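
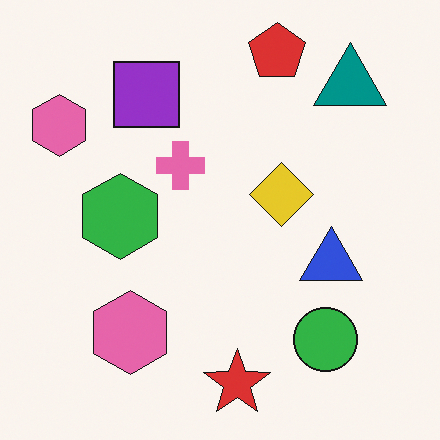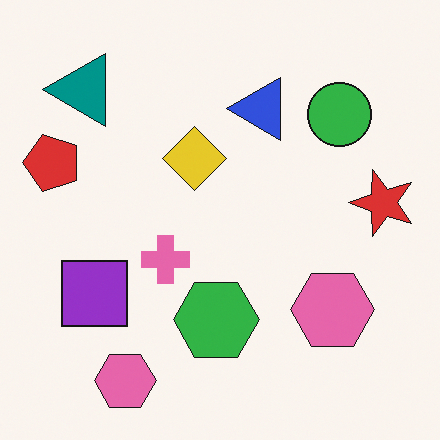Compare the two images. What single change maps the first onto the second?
This is the original image rotated 90° counter-clockwise.

The teal triangle sits in the top-right of the first image and the top-left of the second — consistent with a whole-image 90° counter-clockwise rotation.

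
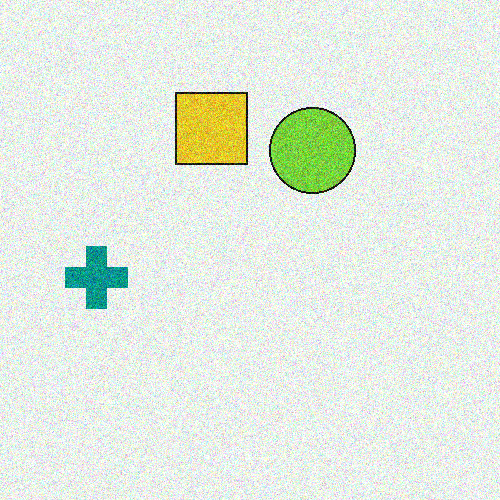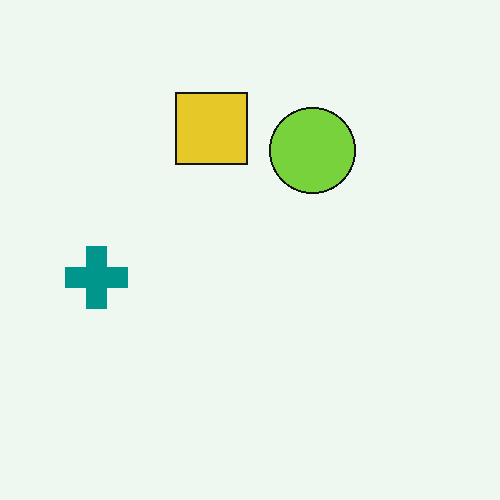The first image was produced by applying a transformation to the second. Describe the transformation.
The transformation is: degraded with strong gaussian noise.

Random speckle covers the whole image, including the flat background.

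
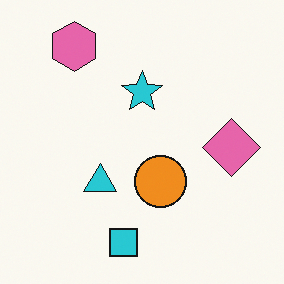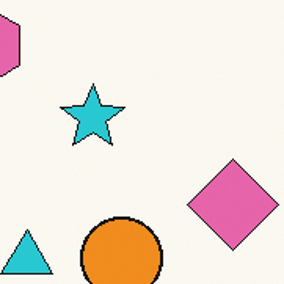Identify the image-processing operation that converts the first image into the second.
The image was cropped to a modestly smaller region and rescaled.

The visible shapes are larger and the field of view is narrower; shapes near the original edges may be partly or wholly outside the frame — a crop-and-rescale.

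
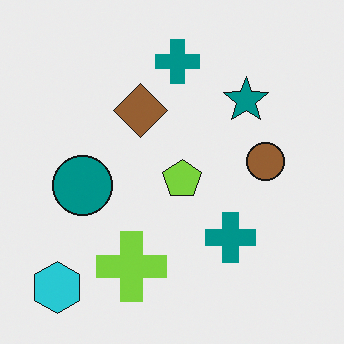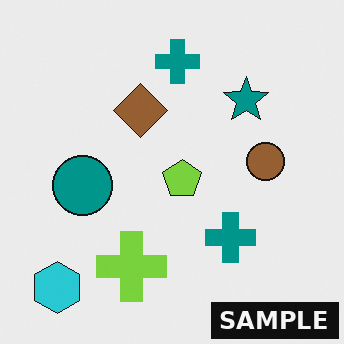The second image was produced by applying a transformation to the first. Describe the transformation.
The image was watermarked with the text "SAMPLE" in the lower-right corner.

A dark label reading "SAMPLE" appears in the lower-right corner.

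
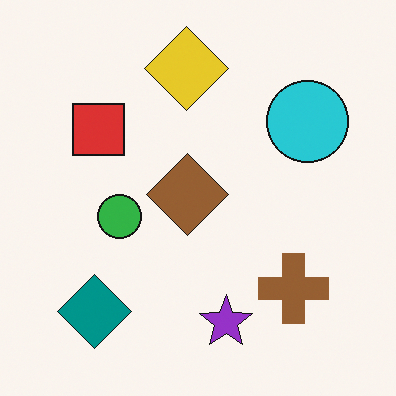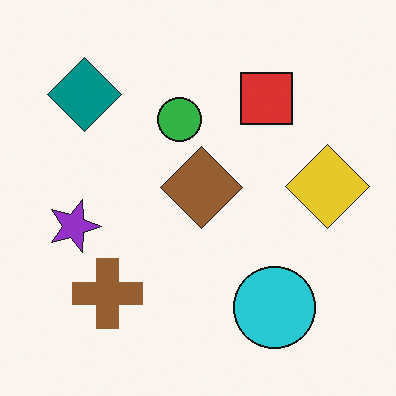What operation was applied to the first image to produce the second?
The second image is the first rotated 90° clockwise.

The teal diamond sits in the bottom-left of the first image and the top-left of the second — consistent with a whole-image 90° clockwise rotation.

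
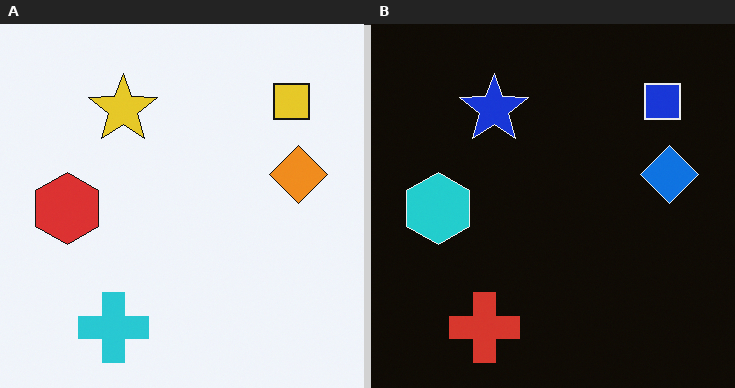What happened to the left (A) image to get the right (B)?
This is the original image color-inverted (negative).

The light background has become dark and every shape's color is its complement — a photographic negative.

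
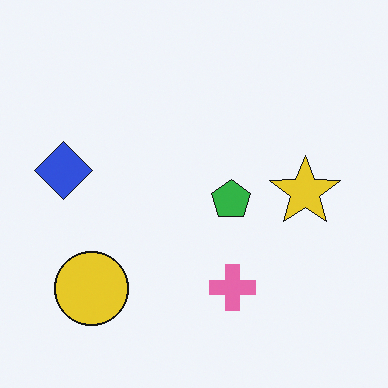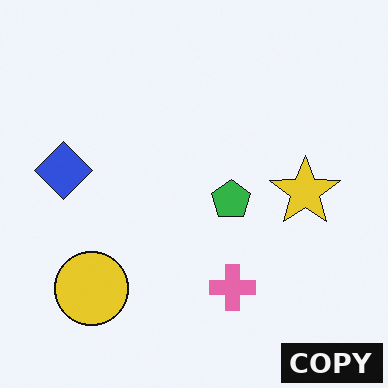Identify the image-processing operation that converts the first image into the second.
The second image is the first watermarked with the text "COPY" in the lower-right corner.

A dark label reading "COPY" appears in the lower-right corner.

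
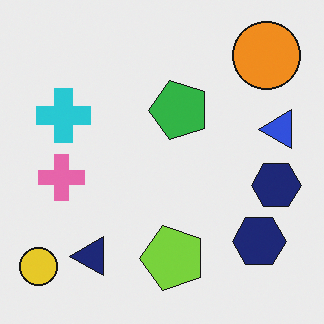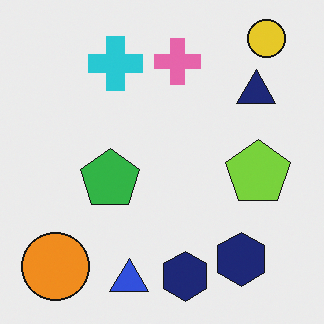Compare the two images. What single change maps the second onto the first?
Transposed (reflected across the top-left ↔ bottom-right diagonal).

Shapes have swapped their row and column positions — what was in the top-right is now in the bottom-left — a diagonal reflection.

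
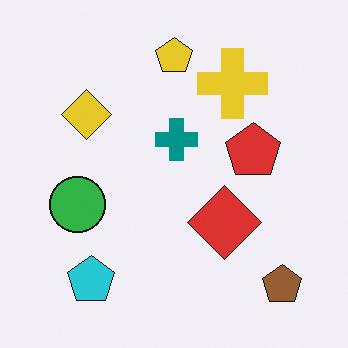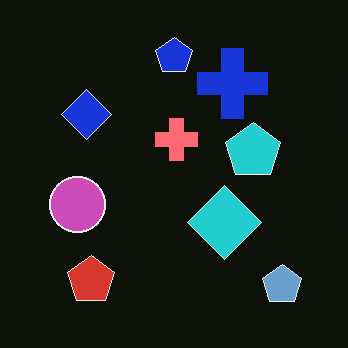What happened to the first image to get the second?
The image was color-inverted (negative).

The light background has become dark and every shape's color is its complement — a photographic negative.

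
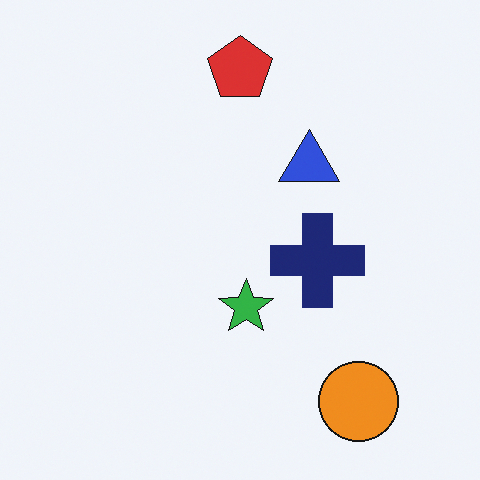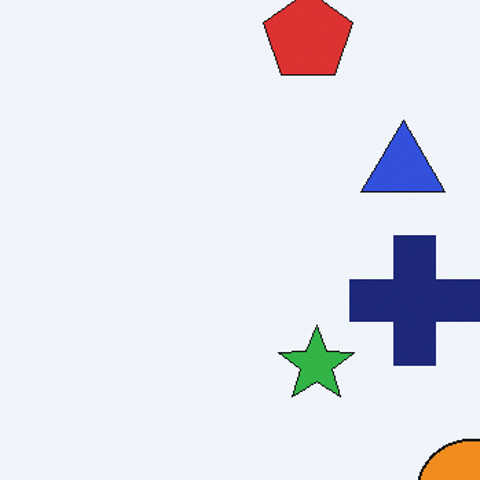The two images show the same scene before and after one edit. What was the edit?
It was cropped to a modestly smaller region and rescaled.

The visible shapes are larger and the field of view is narrower; shapes near the original edges may be partly or wholly outside the frame — a crop-and-rescale.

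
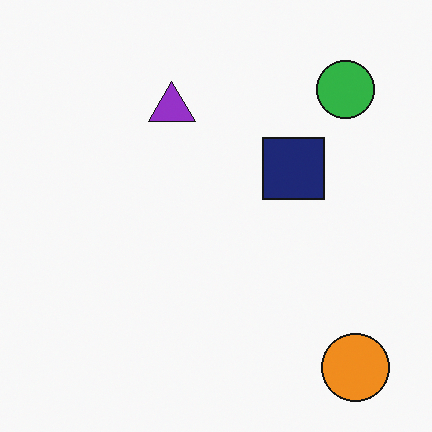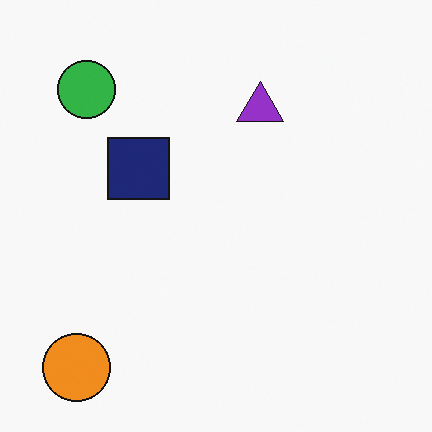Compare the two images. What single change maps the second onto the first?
The first image is the second flipped horizontally (left ↔ right).

The orange circle is in the bottom-left of the second image and the bottom-right of the first — shapes on opposite sides of the vertical midline have swapped in a mirror flip.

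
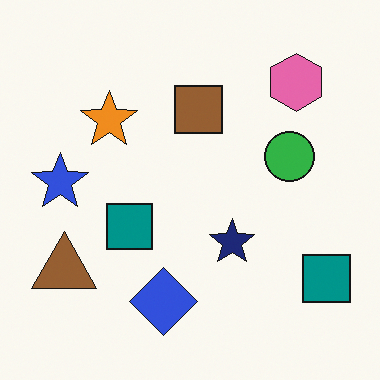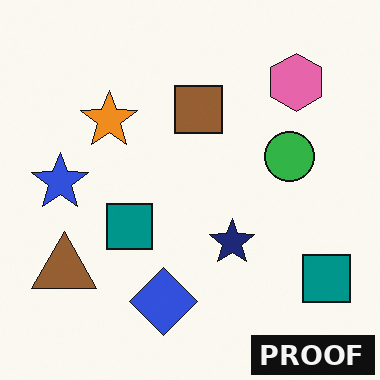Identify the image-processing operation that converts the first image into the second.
The image was watermarked with the text "PROOF" in the lower-right corner.

A dark label reading "PROOF" appears in the lower-right corner.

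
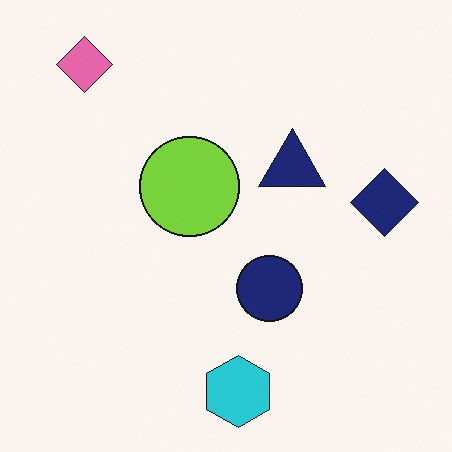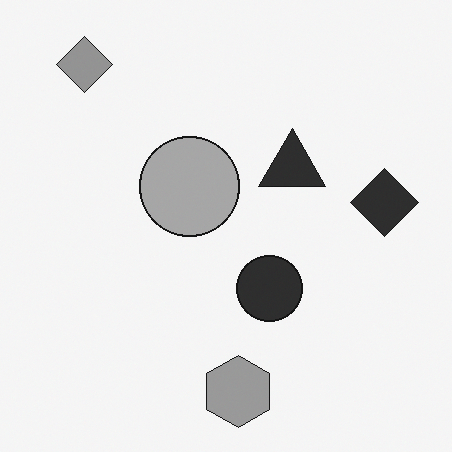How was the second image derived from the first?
The transformation is: converted to grayscale.

All color is removed — every shape is now a shade of grey.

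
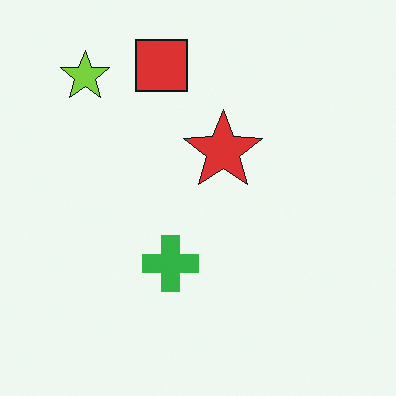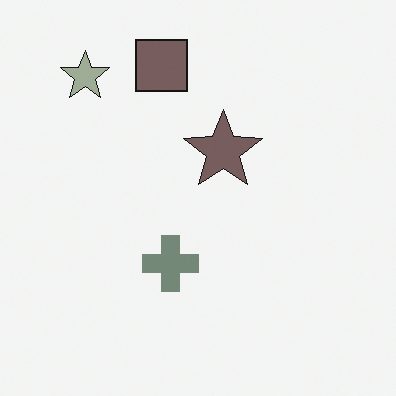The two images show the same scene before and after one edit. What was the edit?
This is the original image made much more muted (saturation change).

All colors are more muted and greyish — a global saturation change.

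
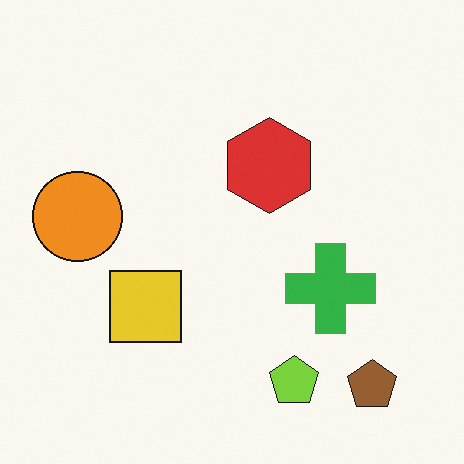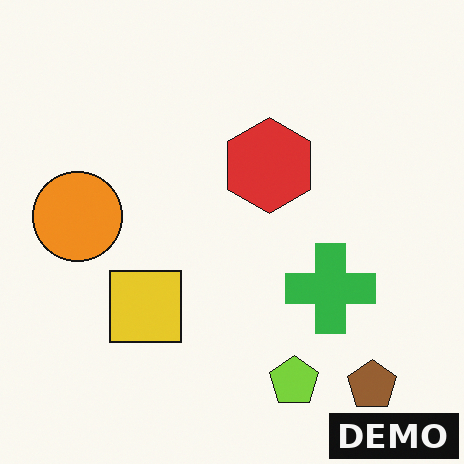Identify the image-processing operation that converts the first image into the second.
This is the original image watermarked with the text "DEMO" in the lower-right corner.

A dark label reading "DEMO" appears in the lower-right corner.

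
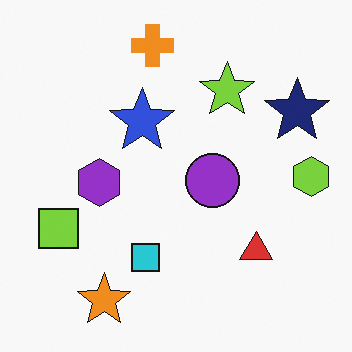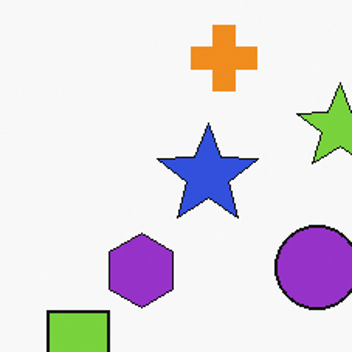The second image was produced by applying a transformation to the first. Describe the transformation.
The second image is the first cropped slightly and scaled back up.

The visible shapes are larger and the field of view is narrower; shapes near the original edges may be partly or wholly outside the frame — a crop-and-rescale.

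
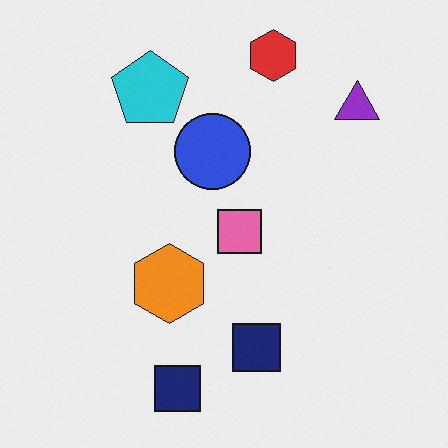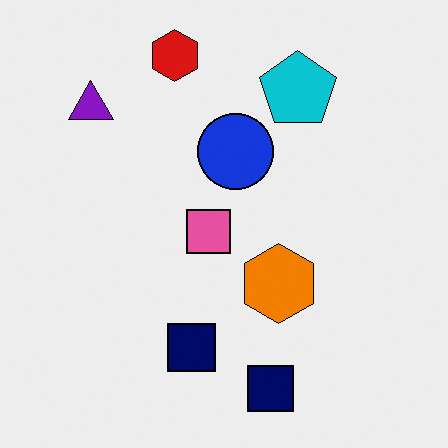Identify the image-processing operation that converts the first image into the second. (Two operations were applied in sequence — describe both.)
The image was flipped horizontally (left ↔ right), then given slightly increased contrast.

The purple triangle is in the top-right of the first image and the top-left of the second — shapes on opposite sides of the vertical midline have swapped in a mirror flip. Tones are pushed away from mid-grey across the whole image — a global contrast change.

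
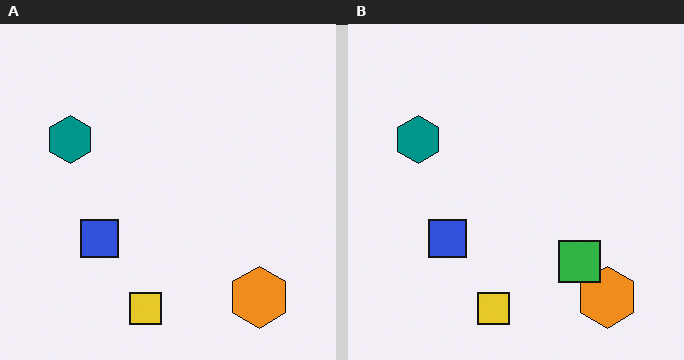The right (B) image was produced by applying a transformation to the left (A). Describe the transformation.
Overlaid with an additional green square.

A green square appears in the right (B) image that is absent from the left (A).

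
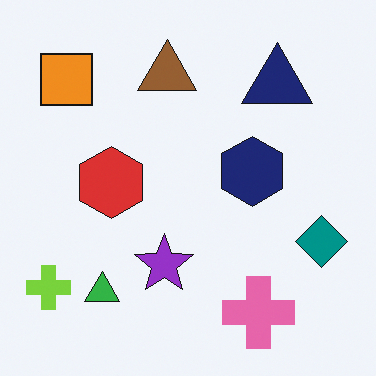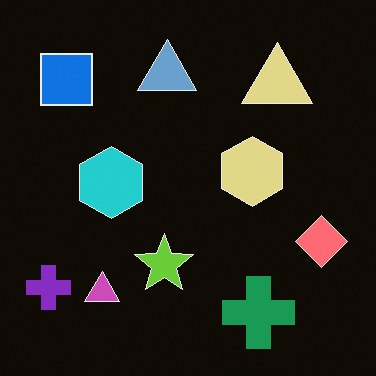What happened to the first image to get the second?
The transformation is: color-inverted (negative).

The light background has become dark and every shape's color is its complement — a photographic negative.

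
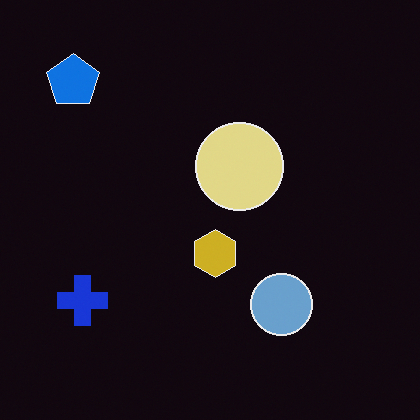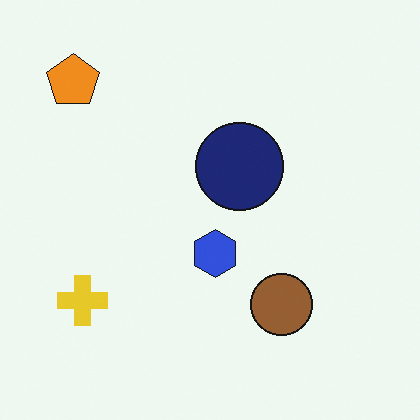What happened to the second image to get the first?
The first image is the second color-inverted (negative).

The light background has become dark and every shape's color is its complement — a photographic negative.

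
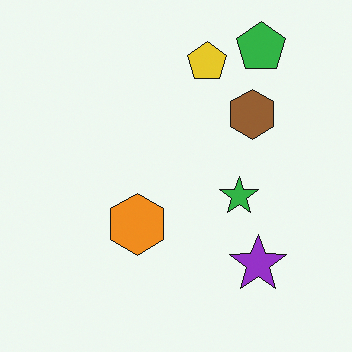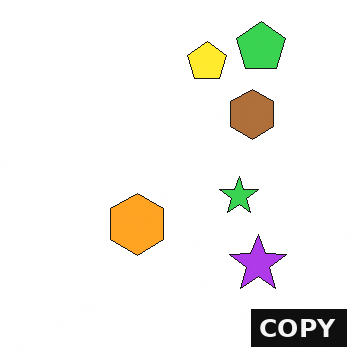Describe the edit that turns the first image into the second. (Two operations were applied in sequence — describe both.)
This is the original image brightened a little, then watermarked with the text "COPY" in the lower-right corner.

Every pixel — background and shapes alike — is uniformly brightened. A dark label reading "COPY" appears in the lower-right corner.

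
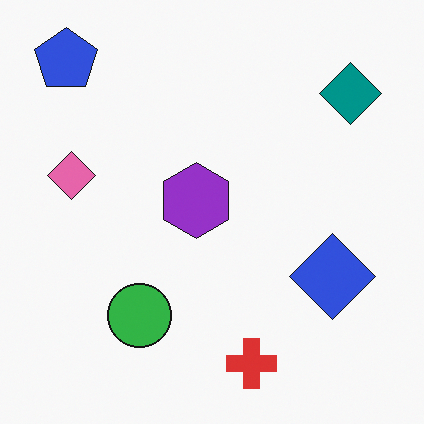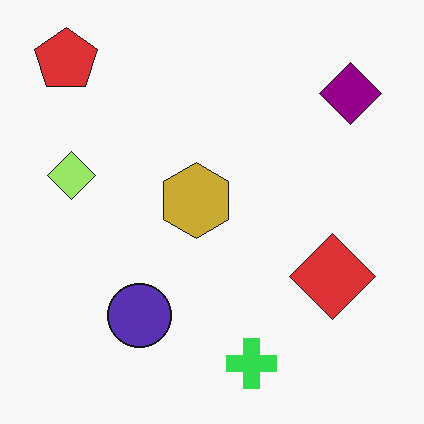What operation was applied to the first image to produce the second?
Hue-shifted noticeably.

Every shape's color has rotated by the same amount around the hue wheel — a uniform hue shift.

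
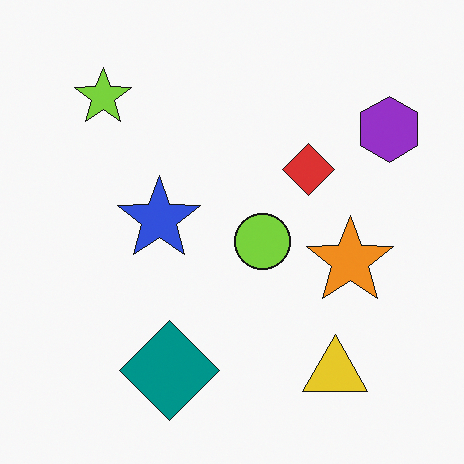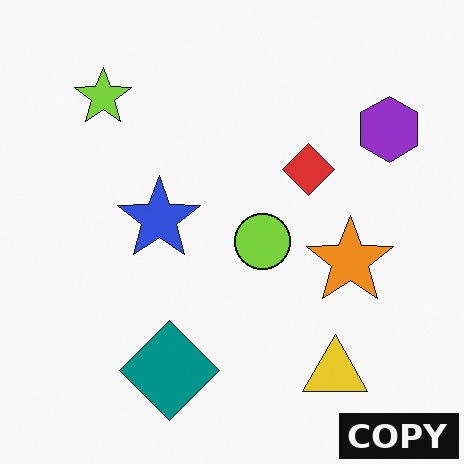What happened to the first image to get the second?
The second image is the first watermarked with the text "COPY" in the lower-right corner.

A dark label reading "COPY" appears in the lower-right corner.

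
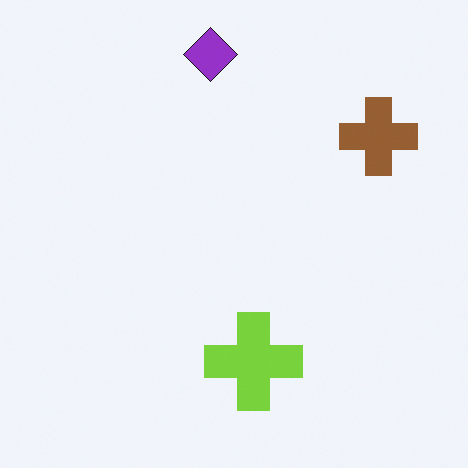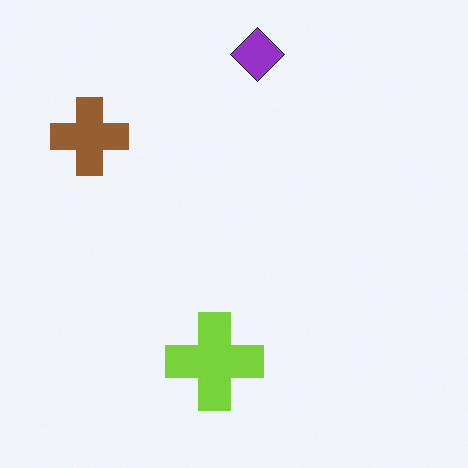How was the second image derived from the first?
Flipped horizontally (left ↔ right).

The brown cross is in the top-right of the first image and the top-left of the second — shapes on opposite sides of the vertical midline have swapped in a mirror flip.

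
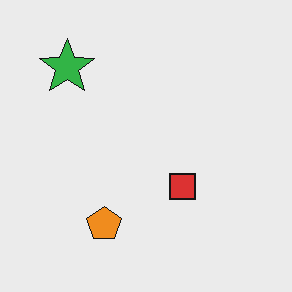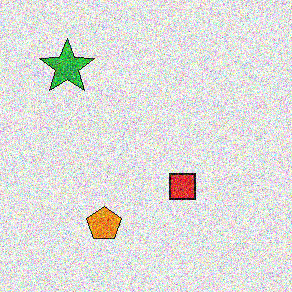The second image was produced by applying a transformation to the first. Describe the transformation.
The second image is the first degraded with strong gaussian noise.

Random speckle covers the whole image, including the flat background.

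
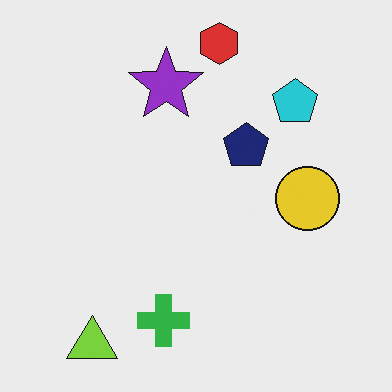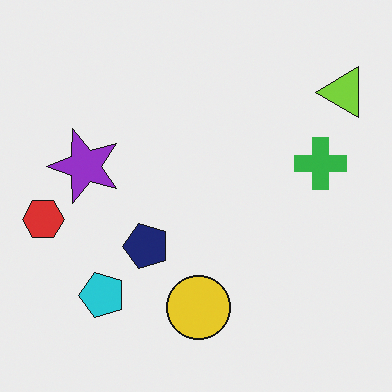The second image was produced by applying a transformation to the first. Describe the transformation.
It was transposed (reflected across the top-left ↔ bottom-right diagonal).

Shapes have swapped their row and column positions — what was in the top-right is now in the bottom-left — a diagonal reflection.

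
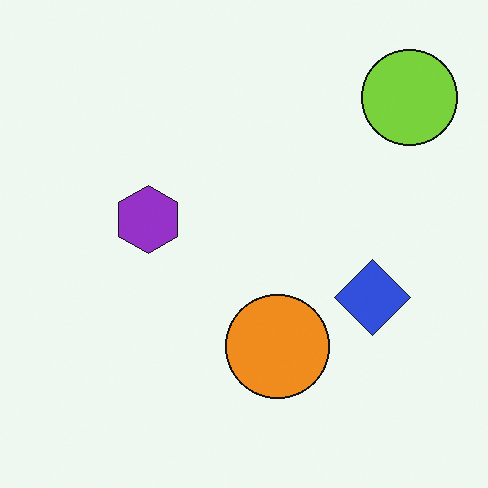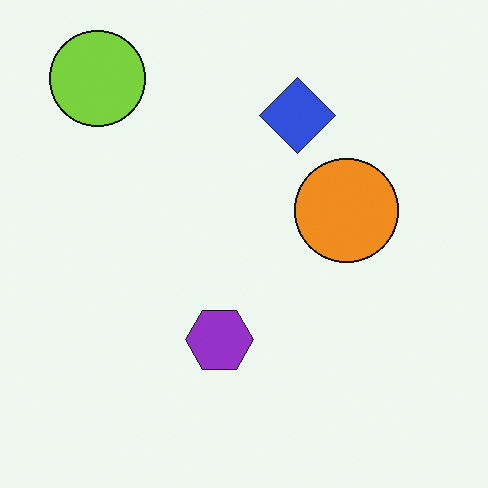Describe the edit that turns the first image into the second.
The image was rotated 90° counter-clockwise.

The lime circle sits in the top-right of the first image and the top-left of the second — consistent with a whole-image 90° counter-clockwise rotation.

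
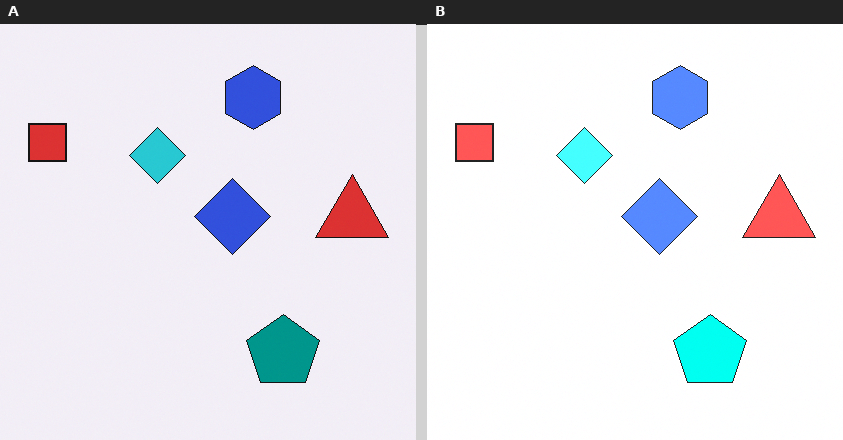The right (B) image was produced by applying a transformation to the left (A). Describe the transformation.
The right (B) image is the left (A) brightened a lot.

Every pixel — background and shapes alike — is uniformly brightened.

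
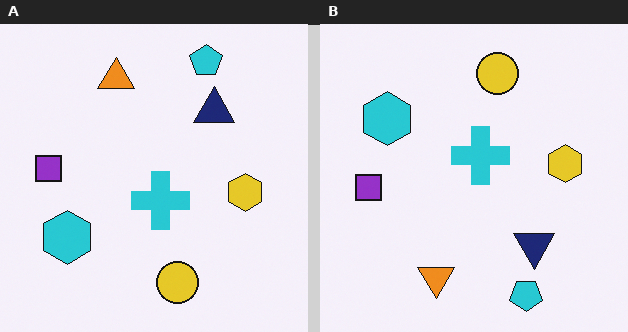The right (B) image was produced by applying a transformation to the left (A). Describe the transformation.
The transformation is: flipped vertically (top ↔ bottom).

The cyan pentagon is in the top-right of the left (A) image and the bottom-right of the right (B) — shapes on opposite sides of the horizontal midline have swapped in a mirror flip.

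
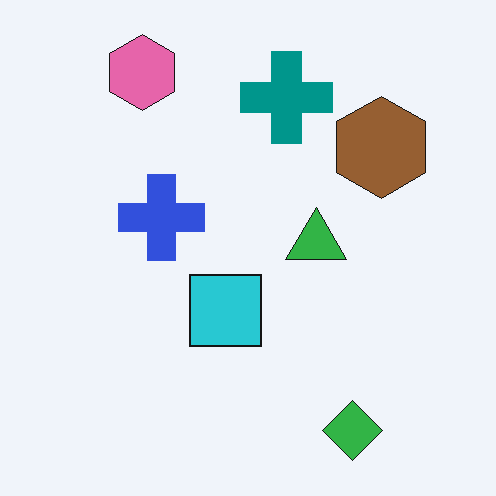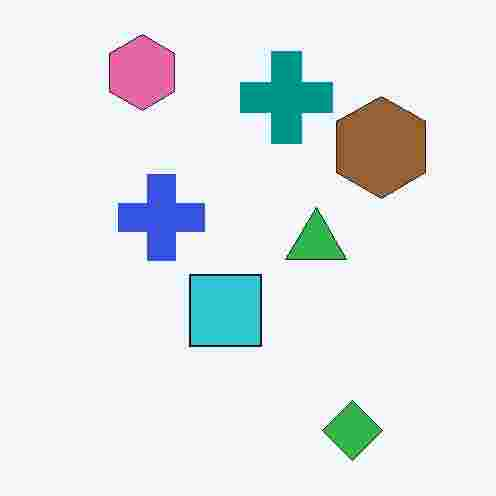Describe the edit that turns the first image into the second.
It was degraded with heavy JPEG compression.

Blocky 8×8 compression artifacts appear around shape edges and the flat background shows ringing — characteristic JPEG degradation.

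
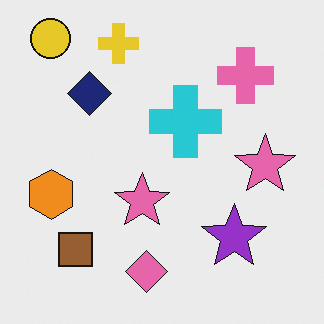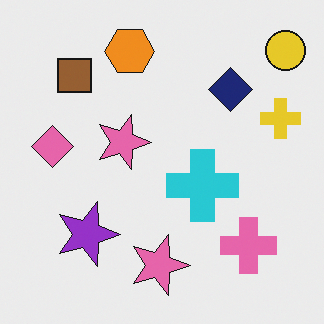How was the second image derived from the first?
This is the original image rotated 90° clockwise.

The yellow circle sits in the top-left of the first image and the top-right of the second — consistent with a whole-image 90° clockwise rotation.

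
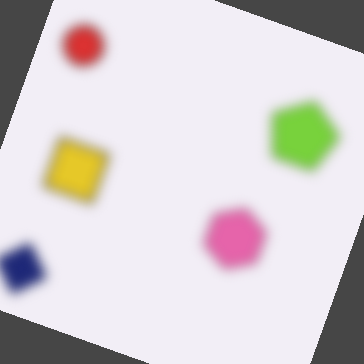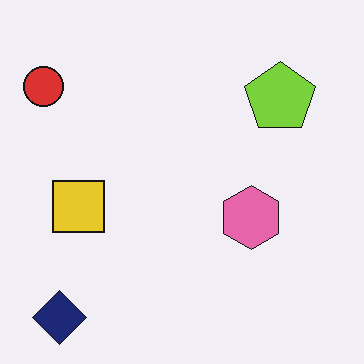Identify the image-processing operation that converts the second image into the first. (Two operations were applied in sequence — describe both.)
It was strongly gaussian-blurred, then rotated clockwise by a moderate amount.

Shape edges and outlines are uniformly softened across the whole image. Every shape is tilted by the same angle and the image corners show triangular fill wedges — a whole-image rotation by a non-right angle.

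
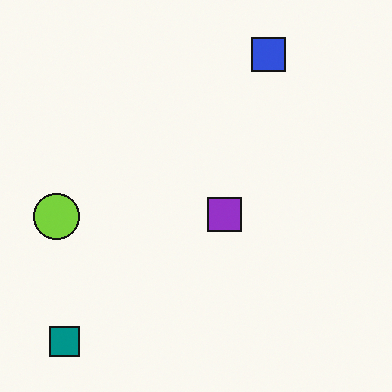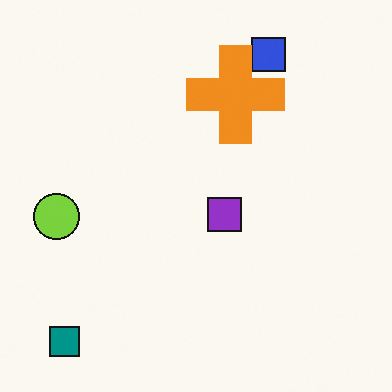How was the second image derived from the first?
The transformation is: overlaid with an additional orange cross.

An orange cross appears in the second image that is absent from the first.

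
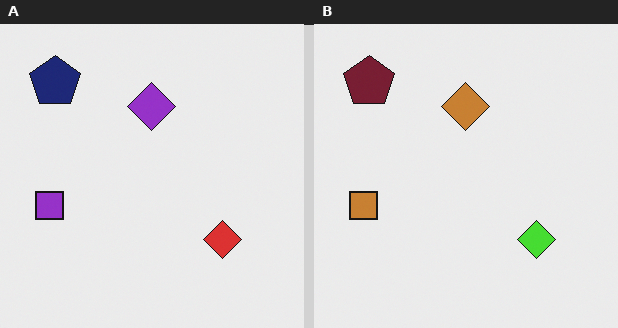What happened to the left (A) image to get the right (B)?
This is the original image hue-shifted through roughly a third of the color wheel.

Every shape's color has rotated by the same amount around the hue wheel — a uniform hue shift.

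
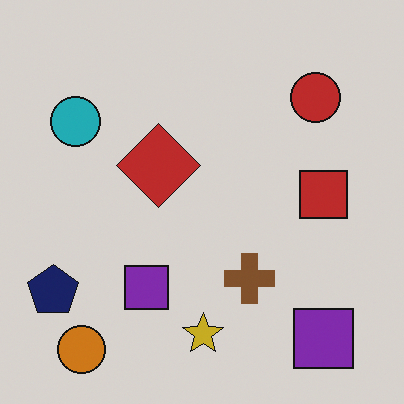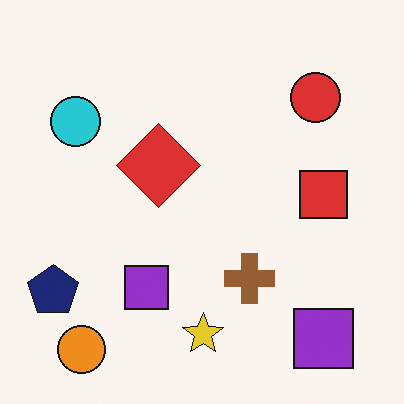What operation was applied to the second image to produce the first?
This is the original image darkened a little.

Every pixel — background and shapes alike — is uniformly darkened.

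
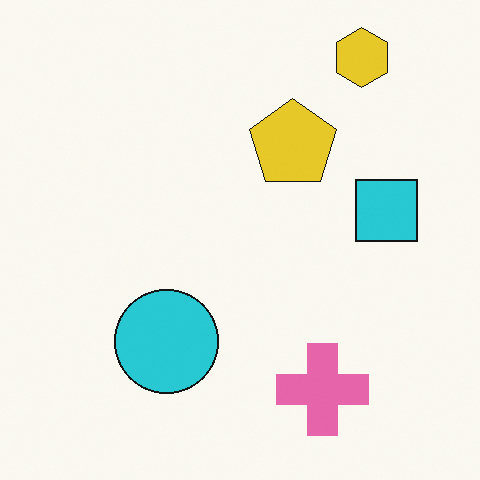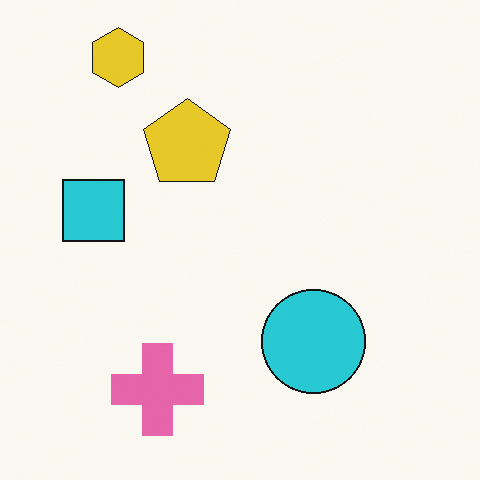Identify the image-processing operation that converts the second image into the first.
This is the original image flipped horizontally (left ↔ right).

The cyan square is in the left of the second image and the right of the first — shapes on opposite sides of the vertical midline have swapped in a mirror flip.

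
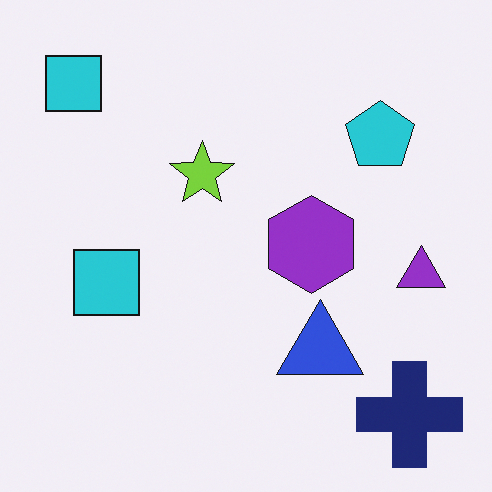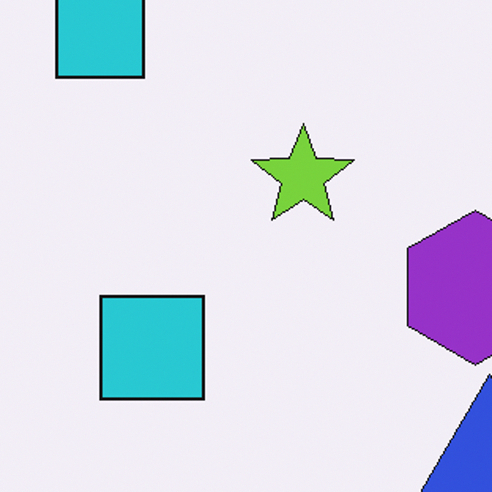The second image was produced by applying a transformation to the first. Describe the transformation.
The image was cropped to a modestly smaller region and rescaled.

The visible shapes are larger and the field of view is narrower; shapes near the original edges may be partly or wholly outside the frame — a crop-and-rescale.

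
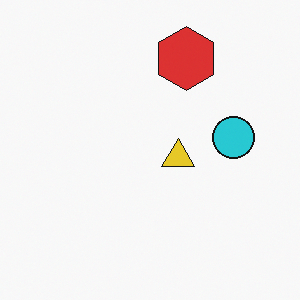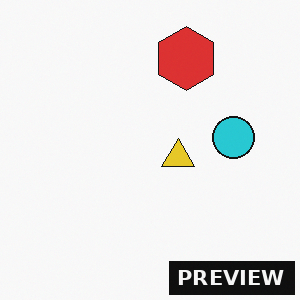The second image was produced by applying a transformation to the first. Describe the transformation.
Watermarked with the text "PREVIEW" in the lower-right corner.

A dark label reading "PREVIEW" appears in the lower-right corner.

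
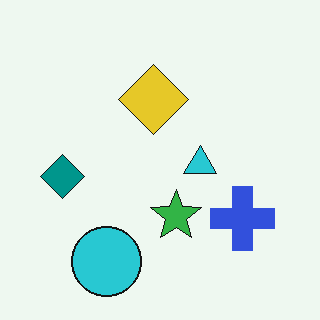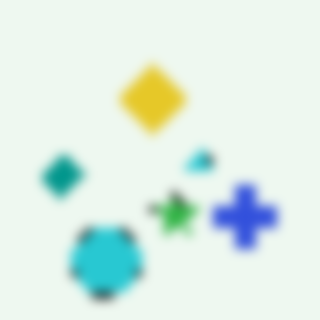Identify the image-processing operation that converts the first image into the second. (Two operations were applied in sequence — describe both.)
This is the original image pixelated into visible square blocks, then strongly gaussian-blurred.

Shapes are reduced to large square blocks; fine edges and outlines are lost — a downscale-then-upscale (mosaic) effect. Shape edges and outlines are uniformly softened across the whole image.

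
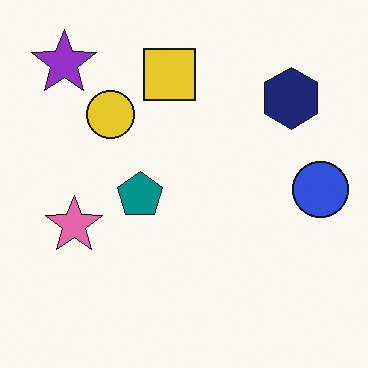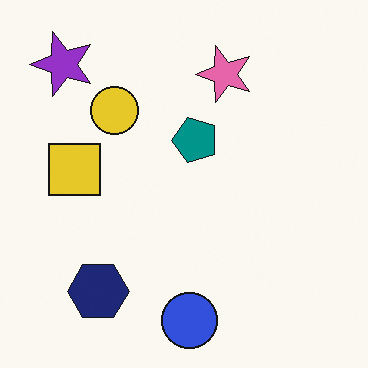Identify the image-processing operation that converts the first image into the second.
The image was transposed (reflected across the top-left ↔ bottom-right diagonal).

Shapes have swapped their row and column positions — what was in the top-right is now in the bottom-left — a diagonal reflection.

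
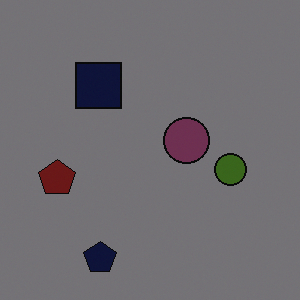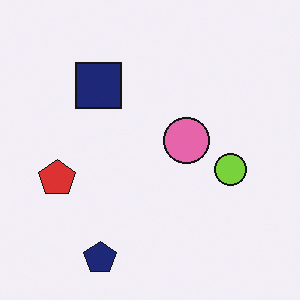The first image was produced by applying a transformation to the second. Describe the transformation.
Noticeably darkened.

Every pixel — background and shapes alike — is uniformly darkened.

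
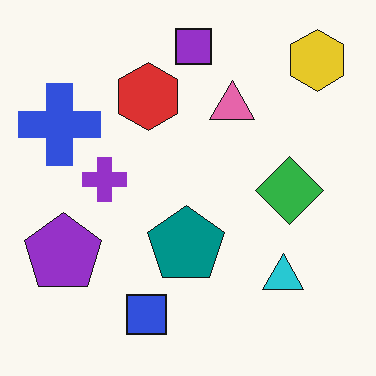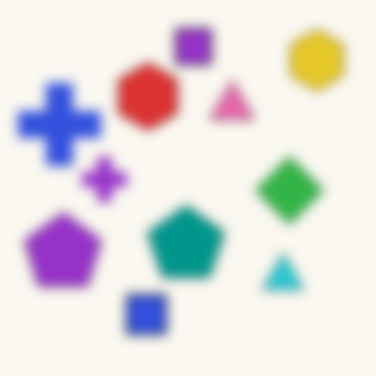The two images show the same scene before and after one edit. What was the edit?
The transformation is: heavily blurred.

Shape edges and outlines are uniformly softened across the whole image.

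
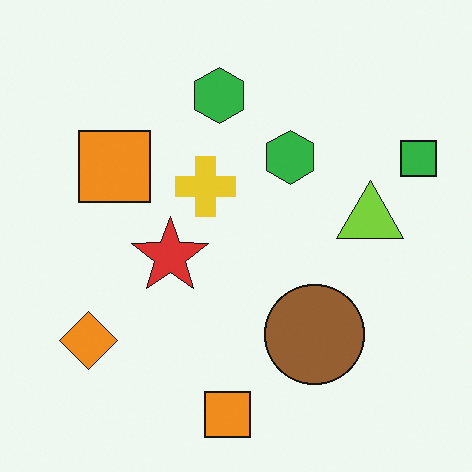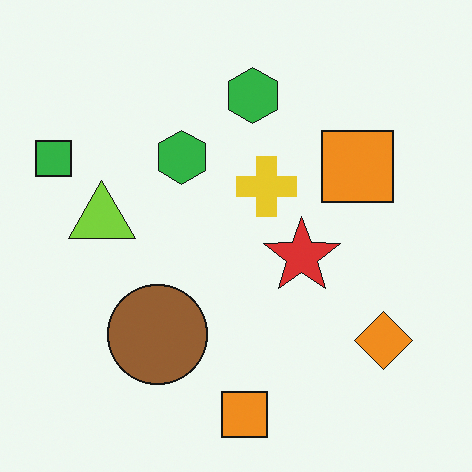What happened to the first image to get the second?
The transformation is: flipped horizontally (left ↔ right).

The green square is in the right of the first image and the left of the second — shapes on opposite sides of the vertical midline have swapped in a mirror flip.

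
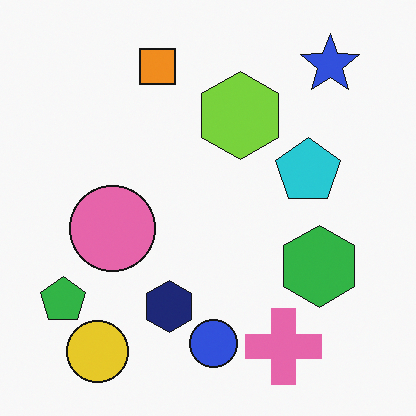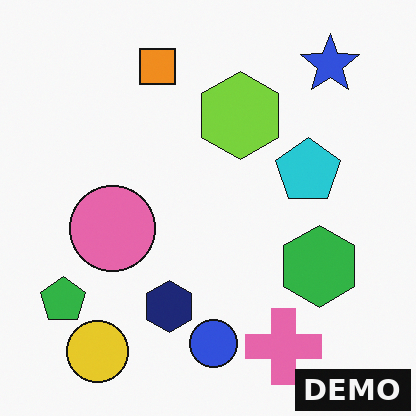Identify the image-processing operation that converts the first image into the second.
Watermarked with the text "DEMO" in the lower-right corner.

A dark label reading "DEMO" appears in the lower-right corner.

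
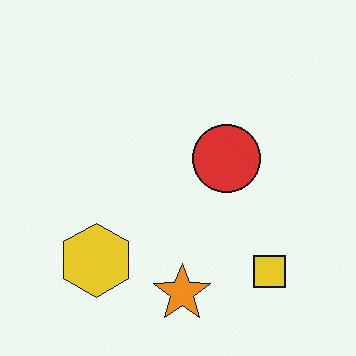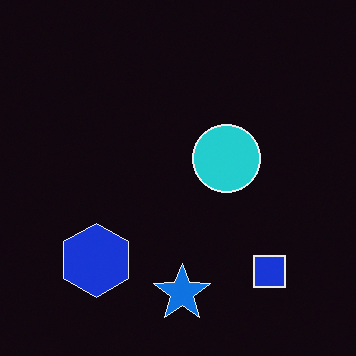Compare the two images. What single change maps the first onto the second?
It was color-inverted (negative).

The light background has become dark and every shape's color is its complement — a photographic negative.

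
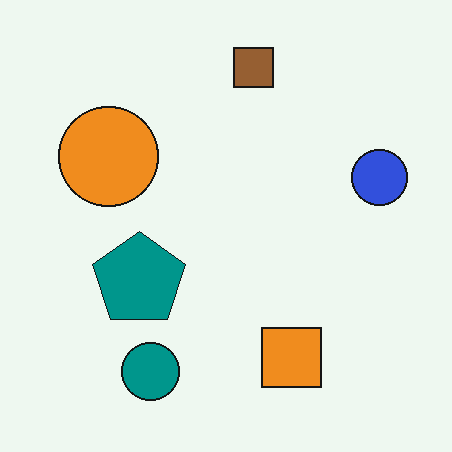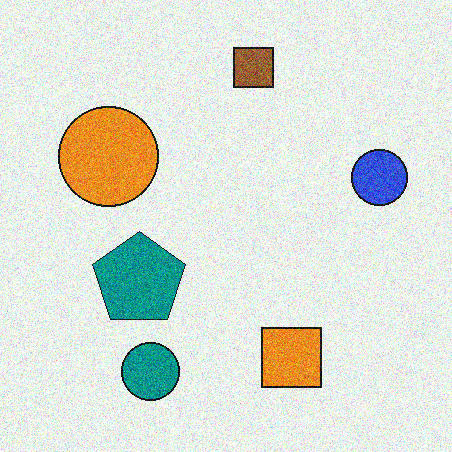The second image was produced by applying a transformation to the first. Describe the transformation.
Degraded with visible gaussian noise.

Random speckle covers the whole image, including the flat background.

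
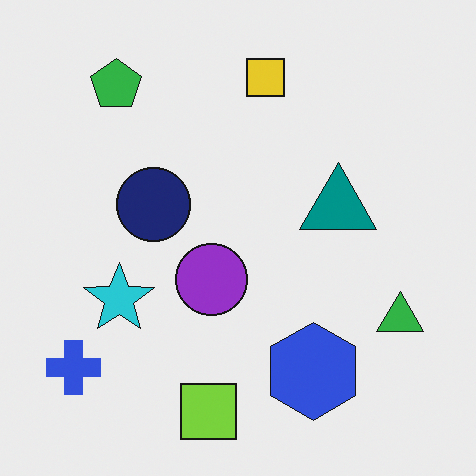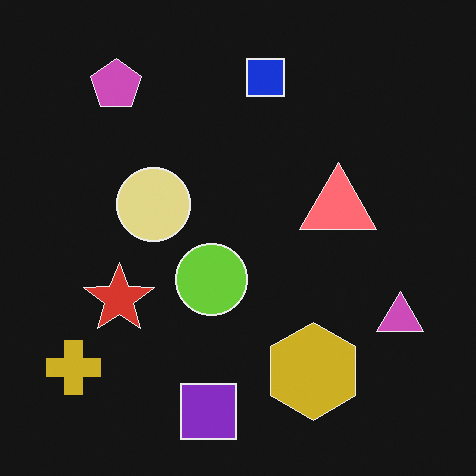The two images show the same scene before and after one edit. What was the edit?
It was color-inverted (negative).

The light background has become dark and every shape's color is its complement — a photographic negative.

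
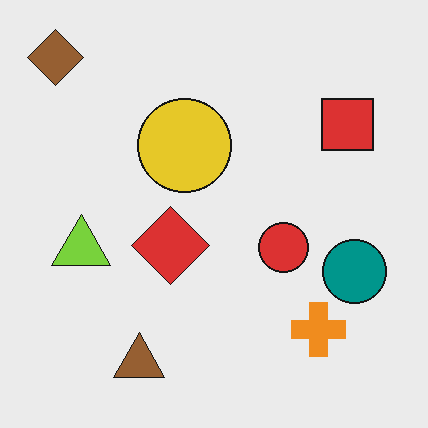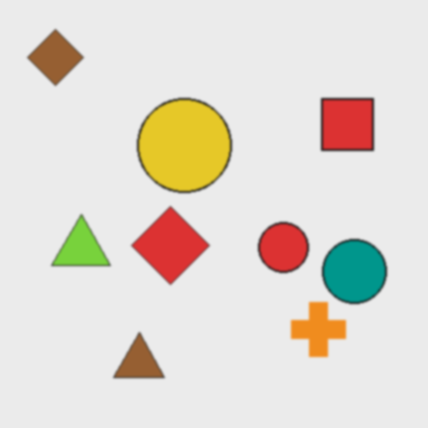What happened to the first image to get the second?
The transformation is: given a subtle gaussian blur.

Shape edges and outlines are uniformly softened across the whole image.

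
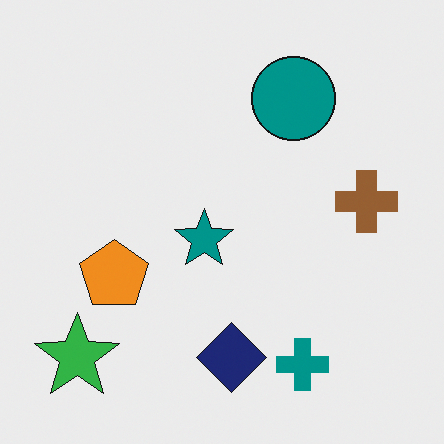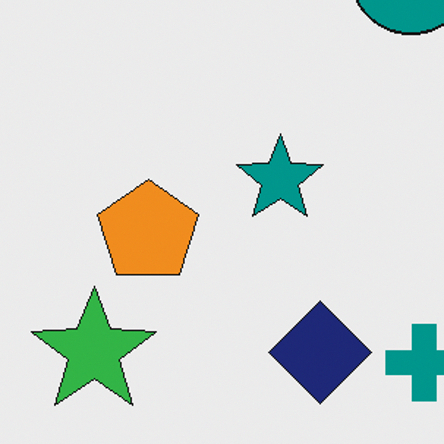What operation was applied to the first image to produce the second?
This is the original image cropped slightly and scaled back up.

The visible shapes are larger and the field of view is narrower; shapes near the original edges may be partly or wholly outside the frame — a crop-and-rescale.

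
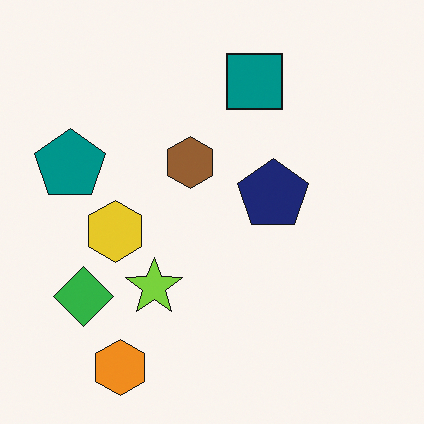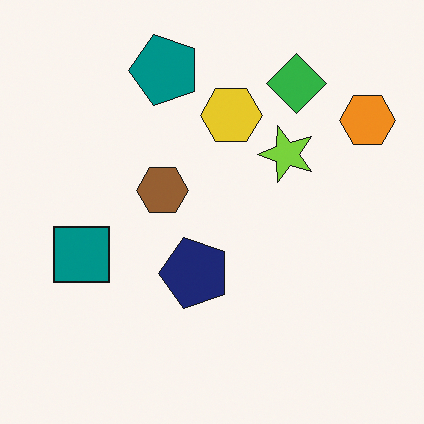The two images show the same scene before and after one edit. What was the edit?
It was transposed (reflected across the top-left ↔ bottom-right diagonal).

Shapes have swapped their row and column positions — what was in the top-right is now in the bottom-left — a diagonal reflection.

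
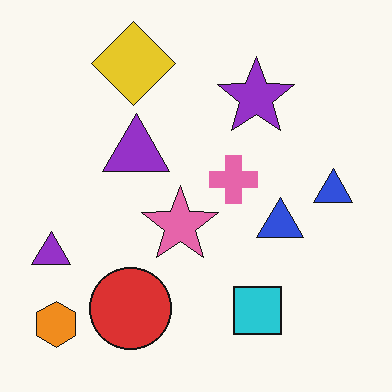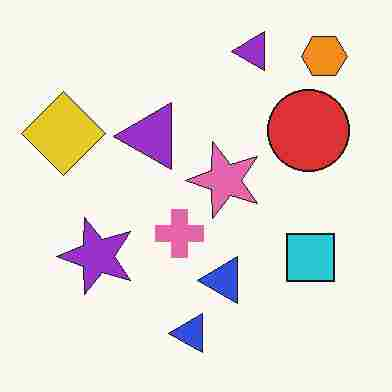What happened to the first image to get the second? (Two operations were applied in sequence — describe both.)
Transposed (reflected across the top-left ↔ bottom-right diagonal), then heavily JPEG-compressed with obvious blocking artifacts.

Shapes have swapped their row and column positions — what was in the top-right is now in the bottom-left — a diagonal reflection. Blocky 8×8 compression artifacts appear around shape edges and the flat background shows ringing — characteristic JPEG degradation.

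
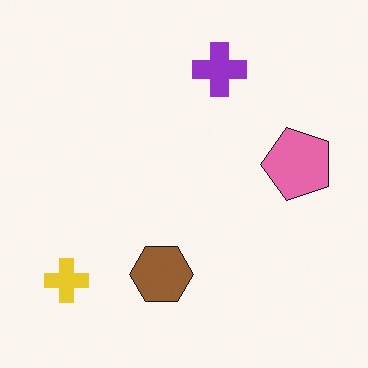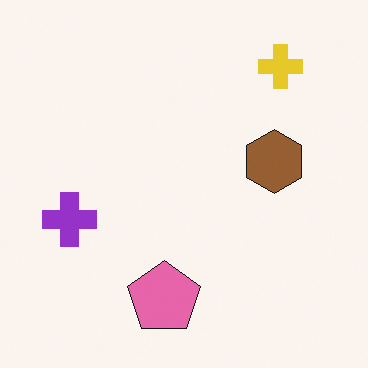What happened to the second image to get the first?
Transposed (reflected across the top-left ↔ bottom-right diagonal).

Shapes have swapped their row and column positions — what was in the top-right is now in the bottom-left — a diagonal reflection.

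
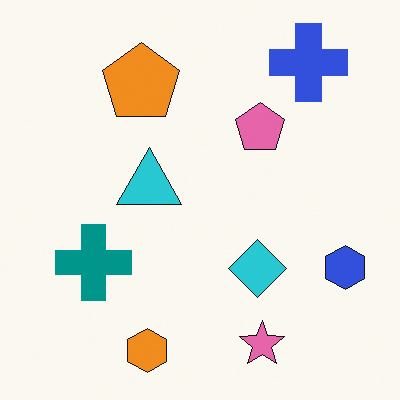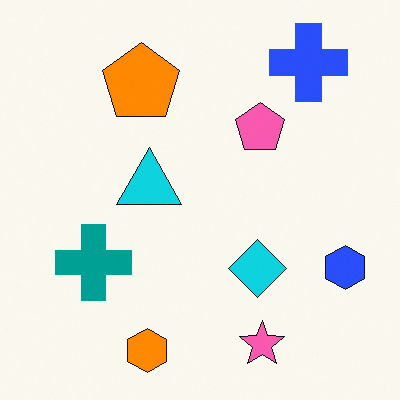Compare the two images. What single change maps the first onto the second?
It was slightly oversaturated.

All colors are more vivid — a global saturation change.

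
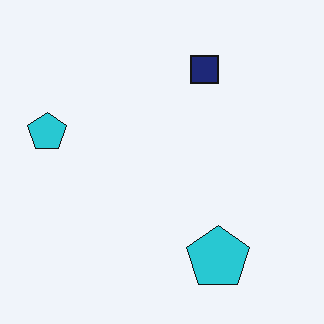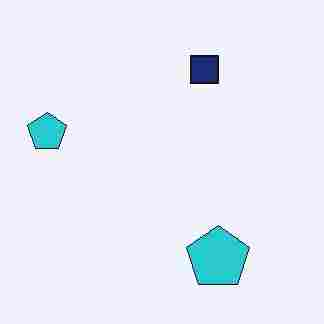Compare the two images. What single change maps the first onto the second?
This is the original image heavily JPEG-compressed with obvious blocking artifacts.

Blocky 8×8 compression artifacts appear around shape edges and the flat background shows ringing — characteristic JPEG degradation.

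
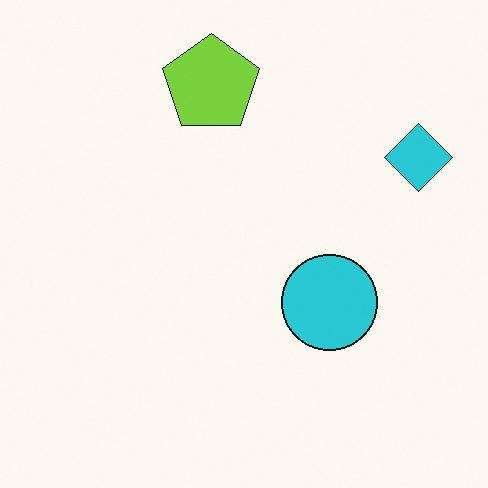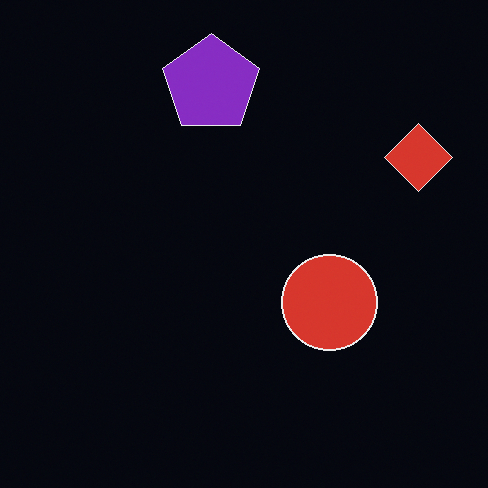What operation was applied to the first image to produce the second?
Color-inverted (negative).

The light background has become dark and every shape's color is its complement — a photographic negative.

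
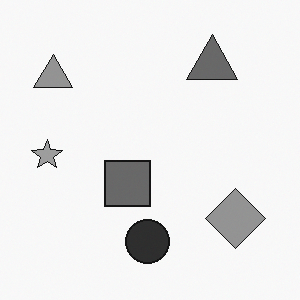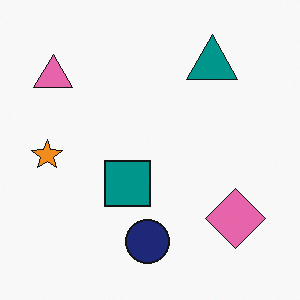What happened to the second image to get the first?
The transformation is: converted to grayscale.

All color is removed — every shape is now a shade of grey.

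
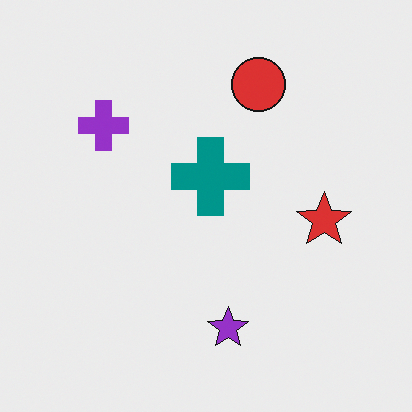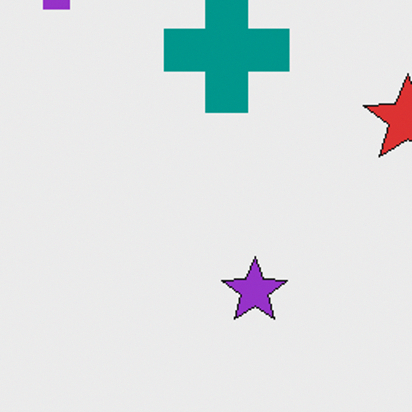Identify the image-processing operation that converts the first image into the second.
The second image is the first cropped to a modestly smaller region and rescaled.

The visible shapes are larger and the field of view is narrower; shapes near the original edges may be partly or wholly outside the frame — a crop-and-rescale.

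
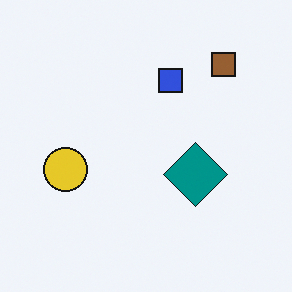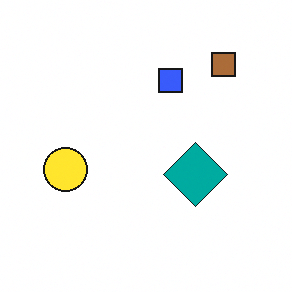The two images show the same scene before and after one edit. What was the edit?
It was slightly brightened.

Every pixel — background and shapes alike — is uniformly brightened.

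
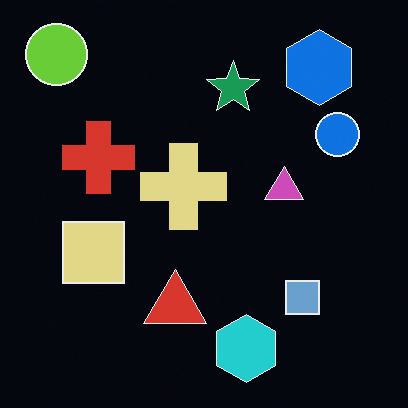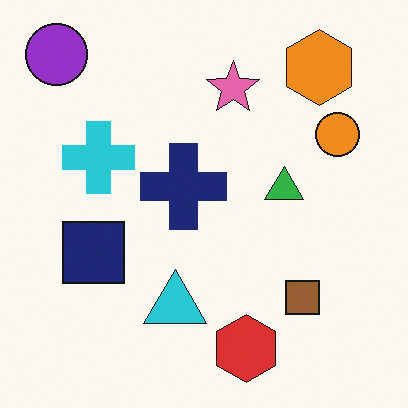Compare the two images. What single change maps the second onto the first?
Color-inverted (negative).

The light background has become dark and every shape's color is its complement — a photographic negative.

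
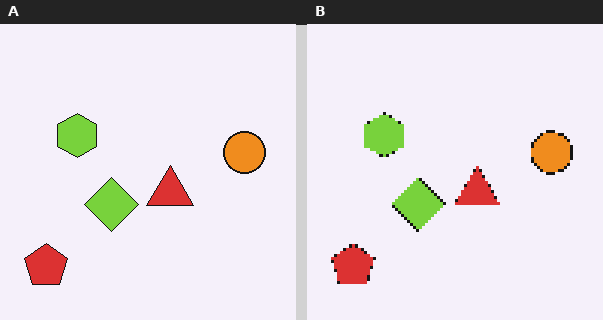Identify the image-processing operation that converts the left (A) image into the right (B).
This is the original image mildly pixelated.

Shapes are reduced to large square blocks; fine edges and outlines are lost — a downscale-then-upscale (mosaic) effect.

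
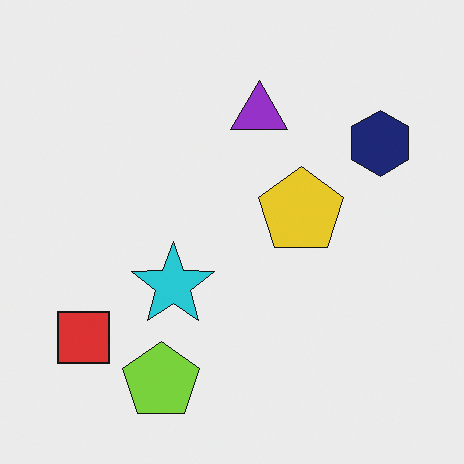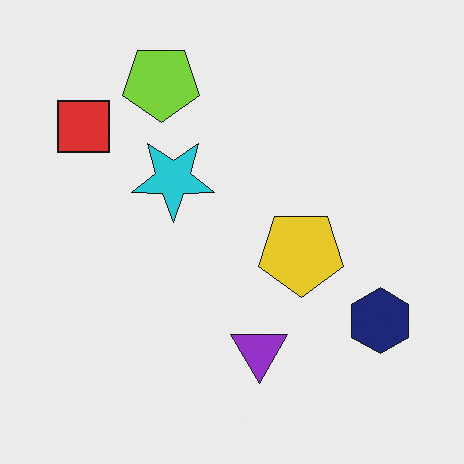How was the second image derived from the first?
Flipped vertically (top ↔ bottom).

The lime pentagon is in the bottom of the first image and the top of the second — shapes on opposite sides of the horizontal midline have swapped in a mirror flip.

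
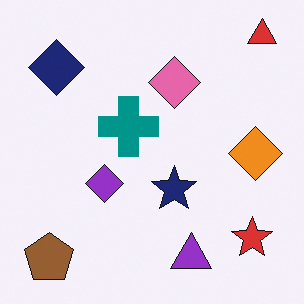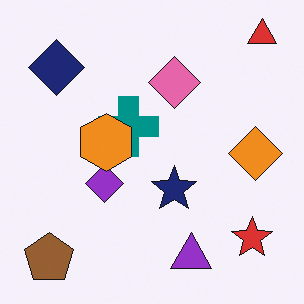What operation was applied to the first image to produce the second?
It was overlaid with an additional orange hexagon.

An orange hexagon appears in the second image that is absent from the first.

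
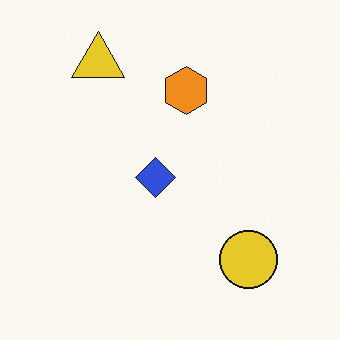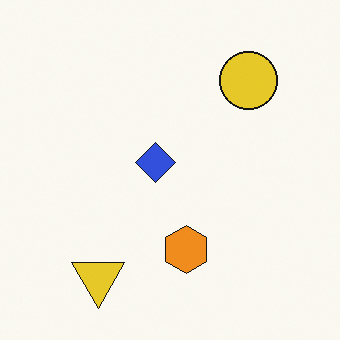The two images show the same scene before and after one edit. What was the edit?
The second image is the first flipped vertically (top ↔ bottom).

The yellow triangle is in the top-left of the first image and the bottom-left of the second — shapes on opposite sides of the horizontal midline have swapped in a mirror flip.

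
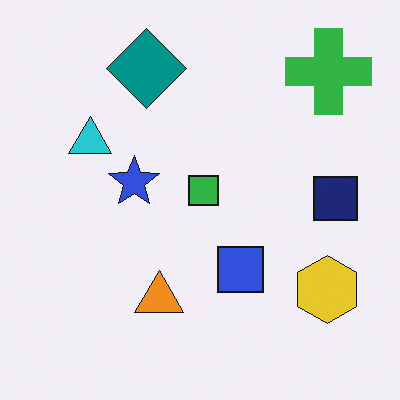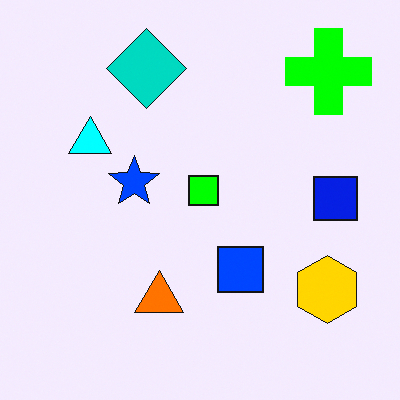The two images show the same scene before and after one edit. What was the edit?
The second image is the first heavily oversaturated.

All colors are more vivid — a global saturation change.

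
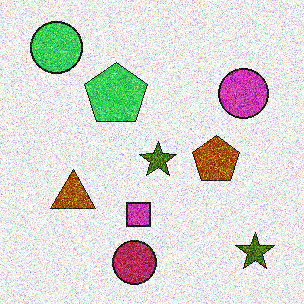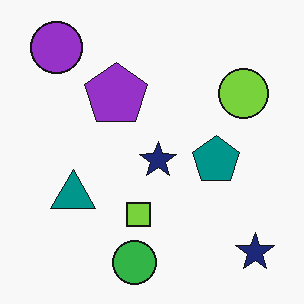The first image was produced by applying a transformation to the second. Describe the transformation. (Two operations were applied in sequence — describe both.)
The transformation is: degraded with a thick layer of grain, then hue-shifted through roughly half the color wheel.

Random speckle covers the whole image, including the flat background. Every shape's color has rotated by the same amount around the hue wheel — a uniform hue shift.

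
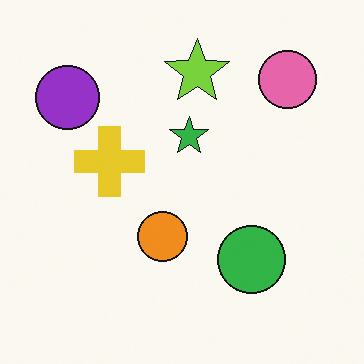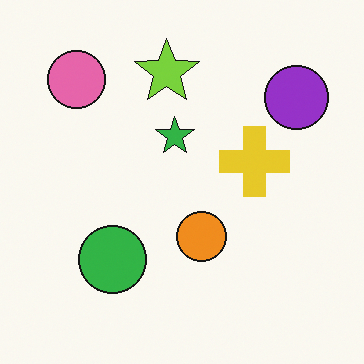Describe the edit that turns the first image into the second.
The image was flipped horizontally (left ↔ right).

The purple circle is in the top-left of the first image and the top-right of the second — shapes on opposite sides of the vertical midline have swapped in a mirror flip.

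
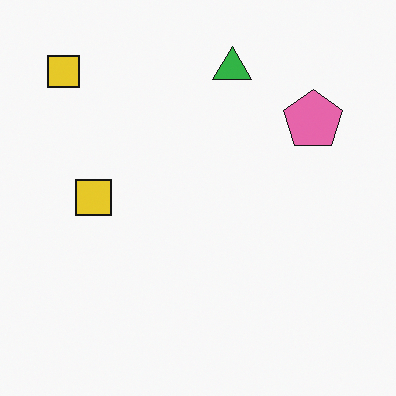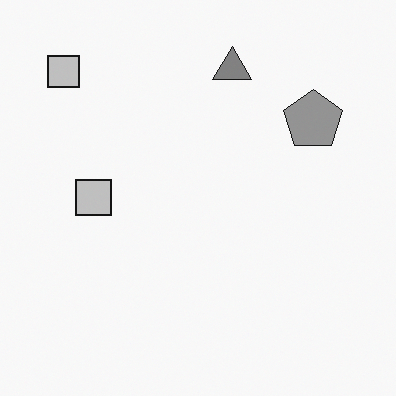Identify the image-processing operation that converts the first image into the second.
The transformation is: converted to grayscale.

All color is removed — every shape is now a shade of grey.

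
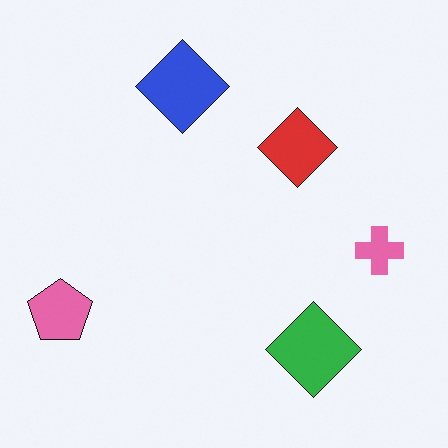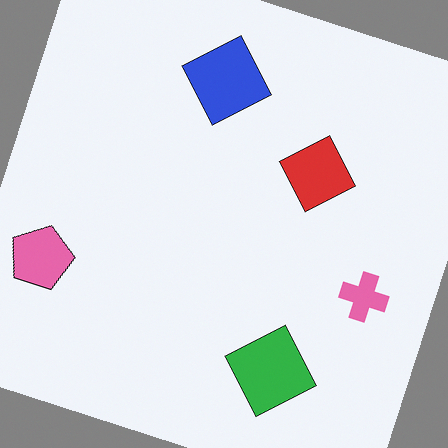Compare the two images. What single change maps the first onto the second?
This is the original image rotated clockwise by a clearly visible amount.

Every shape is tilted by the same angle and the image corners show triangular fill wedges — a whole-image rotation by a non-right angle.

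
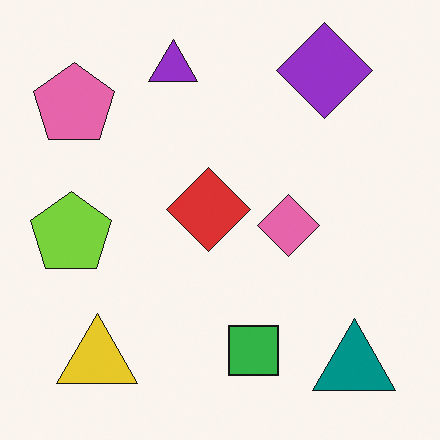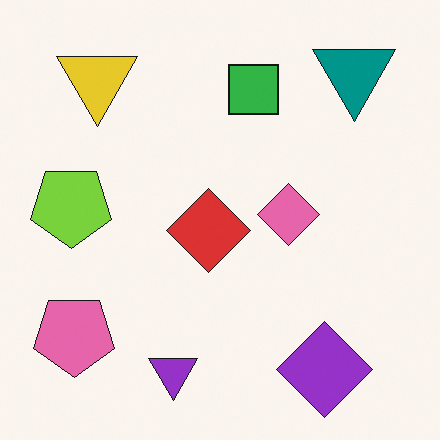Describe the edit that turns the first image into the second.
Flipped vertically (top ↔ bottom).

The purple triangle is in the top of the first image and the bottom of the second — shapes on opposite sides of the horizontal midline have swapped in a mirror flip.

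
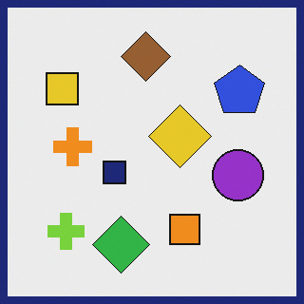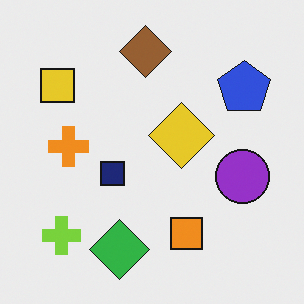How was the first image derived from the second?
It was framed with a navy border.

A solid navy frame runs around the edge of the first image, with the content slightly shrunk inside it.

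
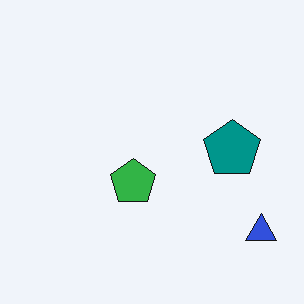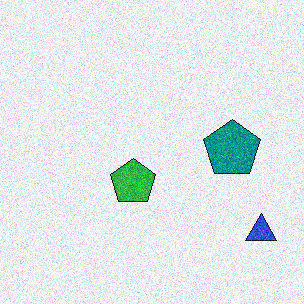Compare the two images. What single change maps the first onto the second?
The second image is the first degraded with moderate additive noise.

Random speckle covers the whole image, including the flat background.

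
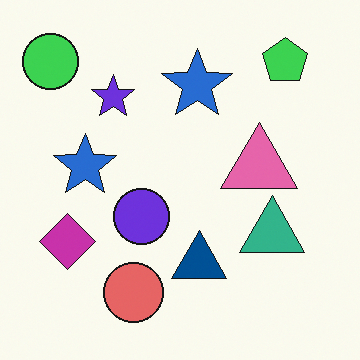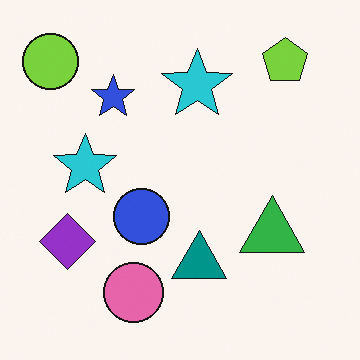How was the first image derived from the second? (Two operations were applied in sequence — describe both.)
It was hue-shifted by a small amount, then overlaid with an additional pink triangle.

Every shape's color has rotated by the same amount around the hue wheel — a uniform hue shift. A pink triangle appears in the first image that is absent from the second.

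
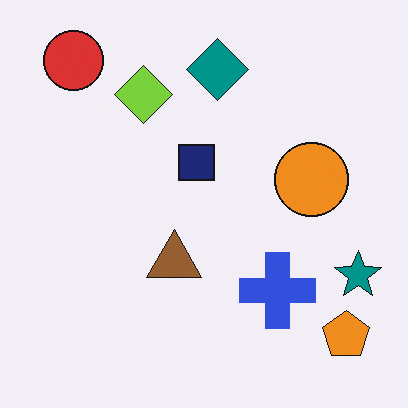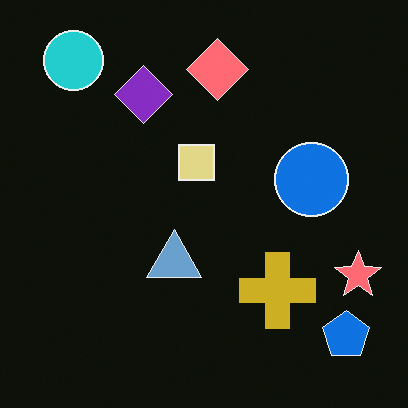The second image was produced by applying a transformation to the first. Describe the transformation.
The image was color-inverted (negative).

The light background has become dark and every shape's color is its complement — a photographic negative.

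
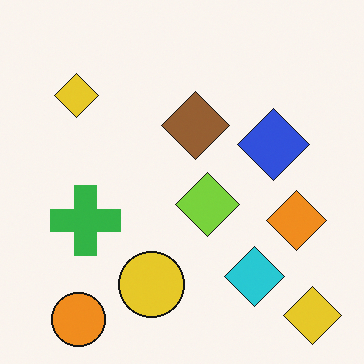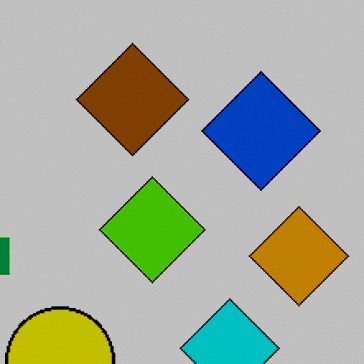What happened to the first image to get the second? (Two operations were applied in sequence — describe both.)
It was cropped tightly and scaled back up, then aggressively posterized.

The visible shapes are larger and the field of view is narrower; shapes near the original edges may be partly or wholly outside the frame — a crop-and-rescale. Each flat color has snapped to a coarser quantized level — most visibly, the near-white background has dropped to a flat grey.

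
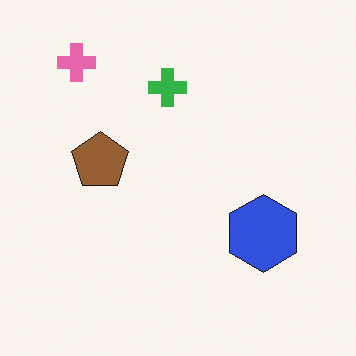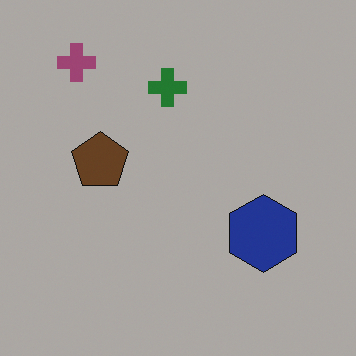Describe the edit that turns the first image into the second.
This is the original image darkened a lot.

Every pixel — background and shapes alike — is uniformly darkened.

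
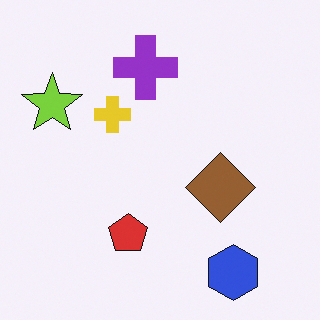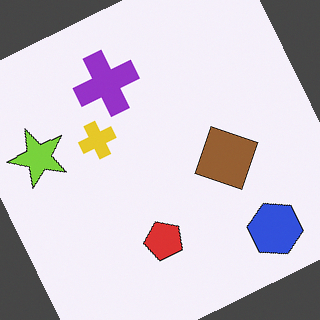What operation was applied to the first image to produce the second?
The second image is the first rotated counter-clockwise by a moderate amount.

Every shape is tilted by the same angle and the image corners show triangular fill wedges — a whole-image rotation by a non-right angle.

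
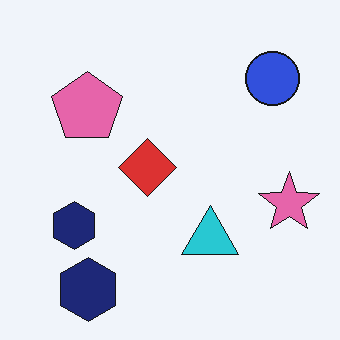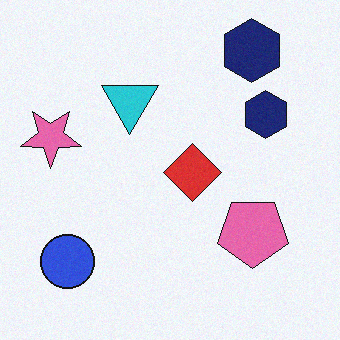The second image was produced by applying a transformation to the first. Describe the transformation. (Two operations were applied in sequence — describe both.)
This is the original image rotated 180°, then degraded with light additive noise.

The blue circle sits in the top-right of the first image and the bottom-left of the second — consistent with a whole-image 180° rotation. Random speckle covers the whole image, including the flat background.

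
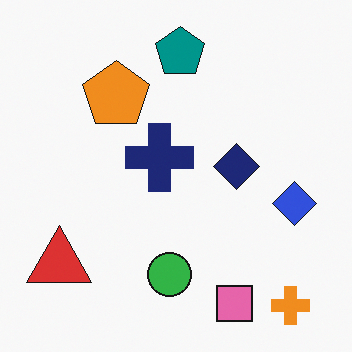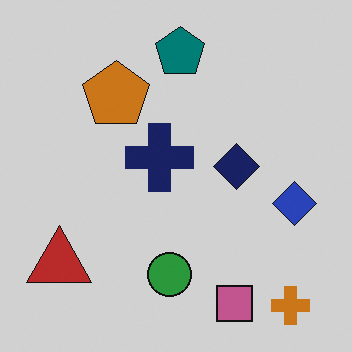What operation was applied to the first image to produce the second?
It was darkened a little.

Every pixel — background and shapes alike — is uniformly darkened.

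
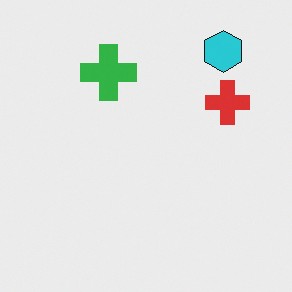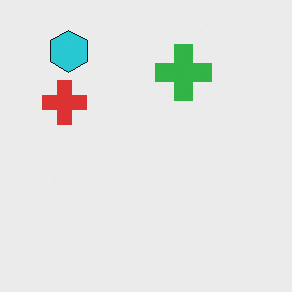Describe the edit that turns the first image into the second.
This is the original image flipped horizontally (left ↔ right).

The red cross is in the right of the first image and the left of the second — shapes on opposite sides of the vertical midline have swapped in a mirror flip.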